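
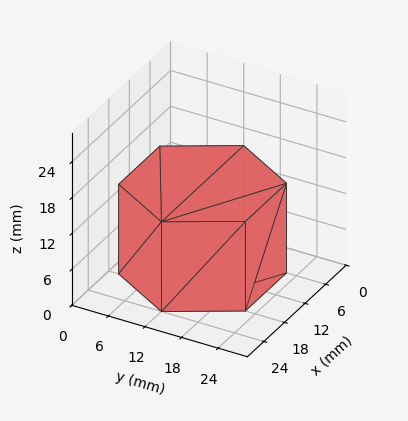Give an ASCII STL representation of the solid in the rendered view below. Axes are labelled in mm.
Reading the render: the shape is a regular 6-sided prism (a cylinder approximated with 6 flat sides), circumscribed radius ≈ 12 mm, height ≈ 15 mm (dimensions read to the nearest mm from the axis ticks). For the STL, each face is triangulated and given an outward normal.

solid part
  facet normal 0.0000 0.0000 -1.0000
    outer loop
      vertex 6.00 22.39 0.00
      vertex 18.00 22.39 0.00
      vertex 24.00 12.00 0.00
    endloop
  endfacet
  facet normal 0.0000 0.0000 -1.0000
    outer loop
      vertex 0.00 12.00 0.00
      vertex 6.00 22.39 0.00
      vertex 24.00 12.00 0.00
    endloop
  endfacet
  facet normal 0.0000 0.0000 -1.0000
    outer loop
      vertex 6.00 1.61 0.00
      vertex 0.00 12.00 0.00
      vertex 24.00 12.00 0.00
    endloop
  endfacet
  facet normal 0.0000 0.0000 -1.0000
    outer loop
      vertex 18.00 1.61 0.00
      vertex 6.00 1.61 0.00
      vertex 24.00 12.00 0.00
    endloop
  endfacet
  facet normal 0.0000 0.0000 1.0000
    outer loop
      vertex 24.00 12.00 15.00
      vertex 18.00 22.39 15.00
      vertex 6.00 22.39 15.00
    endloop
  endfacet
  facet normal 0.0000 0.0000 1.0000
    outer loop
      vertex 24.00 12.00 15.00
      vertex 6.00 22.39 15.00
      vertex 0.00 12.00 15.00
    endloop
  endfacet
  facet normal 0.0000 0.0000 1.0000
    outer loop
      vertex 24.00 12.00 15.00
      vertex 0.00 12.00 15.00
      vertex 6.00 1.61 15.00
    endloop
  endfacet
  facet normal 0.0000 0.0000 1.0000
    outer loop
      vertex 24.00 12.00 15.00
      vertex 6.00 1.61 15.00
      vertex 18.00 1.61 15.00
    endloop
  endfacet
  facet normal 0.8660 0.5001 0.0000
    outer loop
      vertex 24.00 12.00 0.00
      vertex 18.00 22.39 0.00
      vertex 18.00 22.39 15.00
    endloop
  endfacet
  facet normal 0.8660 0.5001 0.0000
    outer loop
      vertex 24.00 12.00 0.00
      vertex 18.00 22.39 15.00
      vertex 24.00 12.00 15.00
    endloop
  endfacet
  facet normal 0.0000 1.0000 0.0000
    outer loop
      vertex 18.00 22.39 0.00
      vertex 6.00 22.39 0.00
      vertex 6.00 22.39 15.00
    endloop
  endfacet
  facet normal 0.0000 1.0000 0.0000
    outer loop
      vertex 18.00 22.39 0.00
      vertex 6.00 22.39 15.00
      vertex 18.00 22.39 15.00
    endloop
  endfacet
  facet normal -0.8660 0.5001 0.0000
    outer loop
      vertex 6.00 22.39 0.00
      vertex 0.00 12.00 0.00
      vertex 0.00 12.00 15.00
    endloop
  endfacet
  facet normal -0.8660 0.5001 0.0000
    outer loop
      vertex 6.00 22.39 0.00
      vertex 0.00 12.00 15.00
      vertex 6.00 22.39 15.00
    endloop
  endfacet
  facet normal -0.8660 -0.5001 0.0000
    outer loop
      vertex 0.00 12.00 0.00
      vertex 6.00 1.61 0.00
      vertex 6.00 1.61 15.00
    endloop
  endfacet
  facet normal -0.8660 -0.5001 0.0000
    outer loop
      vertex 0.00 12.00 0.00
      vertex 6.00 1.61 15.00
      vertex 0.00 12.00 15.00
    endloop
  endfacet
  facet normal 0.0000 -1.0000 0.0000
    outer loop
      vertex 6.00 1.61 0.00
      vertex 18.00 1.61 0.00
      vertex 18.00 1.61 15.00
    endloop
  endfacet
  facet normal 0.0000 -1.0000 0.0000
    outer loop
      vertex 6.00 1.61 0.00
      vertex 18.00 1.61 15.00
      vertex 6.00 1.61 15.00
    endloop
  endfacet
  facet normal 0.8660 -0.5001 0.0000
    outer loop
      vertex 18.00 1.61 0.00
      vertex 24.00 12.00 0.00
      vertex 24.00 12.00 15.00
    endloop
  endfacet
  facet normal 0.8660 -0.5001 0.0000
    outer loop
      vertex 18.00 1.61 0.00
      vertex 24.00 12.00 15.00
      vertex 18.00 1.61 15.00
    endloop
  endfacet
endsolid part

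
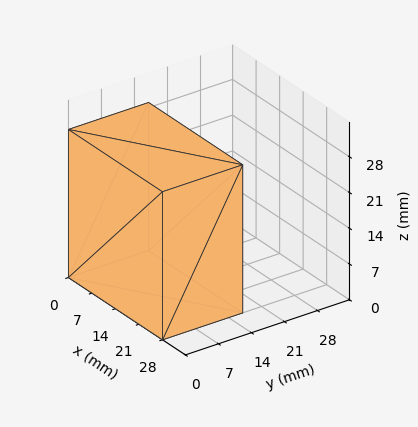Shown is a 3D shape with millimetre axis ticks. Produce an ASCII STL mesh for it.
Reading the render: the shape is a rectangular box, roughly 28 × 17 mm footprint and 29 mm tall (dimensions read to the nearest mm from the axis ticks). For the STL, each face is triangulated and given an outward normal.

solid part
  facet normal 0.0000 0.0000 -1.0000
    outer loop
      vertex 28.00 17.00 0.00
      vertex 28.00 0.00 0.00
      vertex 0.00 0.00 0.00
    endloop
  endfacet
  facet normal 0.0000 0.0000 -1.0000
    outer loop
      vertex 0.00 17.00 0.00
      vertex 28.00 17.00 0.00
      vertex 0.00 0.00 0.00
    endloop
  endfacet
  facet normal 0.0000 0.0000 1.0000
    outer loop
      vertex 0.00 0.00 29.00
      vertex 28.00 0.00 29.00
      vertex 28.00 17.00 29.00
    endloop
  endfacet
  facet normal 0.0000 0.0000 1.0000
    outer loop
      vertex 0.00 0.00 29.00
      vertex 28.00 17.00 29.00
      vertex 0.00 17.00 29.00
    endloop
  endfacet
  facet normal 0.0000 -1.0000 0.0000
    outer loop
      vertex 0.00 0.00 0.00
      vertex 28.00 0.00 0.00
      vertex 28.00 0.00 29.00
    endloop
  endfacet
  facet normal 0.0000 -1.0000 0.0000
    outer loop
      vertex 0.00 0.00 0.00
      vertex 28.00 0.00 29.00
      vertex 0.00 0.00 29.00
    endloop
  endfacet
  facet normal 0.0000 1.0000 0.0000
    outer loop
      vertex 28.00 17.00 29.00
      vertex 28.00 17.00 0.00
      vertex 0.00 17.00 0.00
    endloop
  endfacet
  facet normal 0.0000 1.0000 0.0000
    outer loop
      vertex 0.00 17.00 29.00
      vertex 28.00 17.00 29.00
      vertex 0.00 17.00 0.00
    endloop
  endfacet
  facet normal -1.0000 0.0000 0.0000
    outer loop
      vertex 0.00 17.00 29.00
      vertex 0.00 17.00 0.00
      vertex 0.00 0.00 0.00
    endloop
  endfacet
  facet normal -1.0000 0.0000 0.0000
    outer loop
      vertex 0.00 0.00 29.00
      vertex 0.00 17.00 29.00
      vertex 0.00 0.00 0.00
    endloop
  endfacet
  facet normal 1.0000 0.0000 0.0000
    outer loop
      vertex 28.00 0.00 0.00
      vertex 28.00 17.00 0.00
      vertex 28.00 17.00 29.00
    endloop
  endfacet
  facet normal 1.0000 0.0000 0.0000
    outer loop
      vertex 28.00 0.00 0.00
      vertex 28.00 17.00 29.00
      vertex 28.00 0.00 29.00
    endloop
  endfacet
endsolid part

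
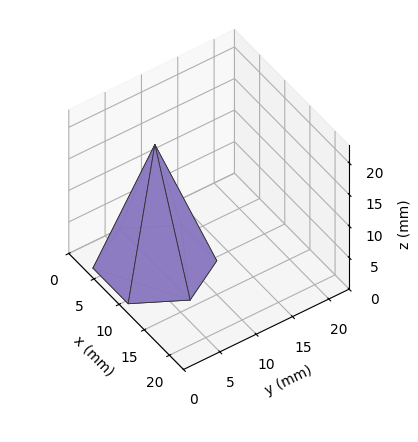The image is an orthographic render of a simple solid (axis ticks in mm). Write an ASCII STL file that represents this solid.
Reading the render: the shape is a regular 6-sided pyramid, base circumscribed radius ≈ 7 mm, apex at z ≈ 19 mm (dimensions read to the nearest mm from the axis ticks). For the STL, each face is triangulated and given an outward normal.

solid part
  facet normal 0.0000 0.0000 -1.0000
    outer loop
      vertex 3.5 13.1 0.0
      vertex 10.5 13.1 0.0
      vertex 14.0 7.0 0.0
    endloop
  endfacet
  facet normal 0.0000 0.0000 -1.0000
    outer loop
      vertex 0.0 7.0 0.0
      vertex 3.5 13.1 0.0
      vertex 14.0 7.0 0.0
    endloop
  endfacet
  facet normal 0.0000 0.0000 -1.0000
    outer loop
      vertex 3.5 0.9 0.0
      vertex 0.0 7.0 0.0
      vertex 14.0 7.0 0.0
    endloop
  endfacet
  facet normal 0.0000 0.0000 -1.0000
    outer loop
      vertex 10.5 0.9 0.0
      vertex 3.5 0.9 0.0
      vertex 14.0 7.0 0.0
    endloop
  endfacet
  facet normal 0.8262 0.4741 0.3044
    outer loop
      vertex 14.0 7.0 0.0
      vertex 10.5 13.1 0.0
      vertex 7.0 7.0 19.0
    endloop
  endfacet
  facet normal 0.0000 0.9521 0.3057
    outer loop
      vertex 10.5 13.1 0.0
      vertex 3.5 13.1 0.0
      vertex 7.0 7.0 19.0
    endloop
  endfacet
  facet normal -0.8262 0.4741 0.3044
    outer loop
      vertex 3.5 13.1 0.0
      vertex 0.0 7.0 0.0
      vertex 7.0 7.0 19.0
    endloop
  endfacet
  facet normal -0.8262 -0.4741 0.3044
    outer loop
      vertex 0.0 7.0 0.0
      vertex 3.5 0.9 0.0
      vertex 7.0 7.0 19.0
    endloop
  endfacet
  facet normal 0.0000 -0.9521 0.3057
    outer loop
      vertex 3.5 0.9 0.0
      vertex 10.5 0.9 0.0
      vertex 7.0 7.0 19.0
    endloop
  endfacet
  facet normal 0.8262 -0.4741 0.3044
    outer loop
      vertex 10.5 0.9 0.0
      vertex 14.0 7.0 0.0
      vertex 7.0 7.0 19.0
    endloop
  endfacet
endsolid part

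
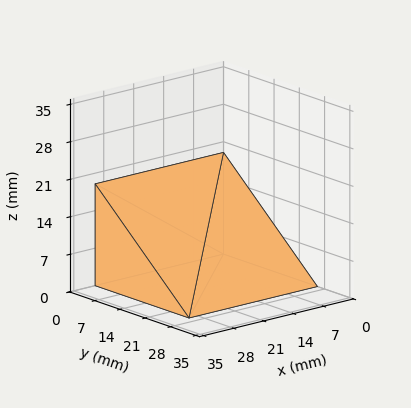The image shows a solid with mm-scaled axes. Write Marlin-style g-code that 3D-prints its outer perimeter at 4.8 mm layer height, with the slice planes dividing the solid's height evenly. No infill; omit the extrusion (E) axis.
Reading the render: the shape is a wedge (ramp): 30 × 26 mm base, rising to 19 mm along the y=0 edge and sloping linearly to z=0 at y=26 (dimensions read to the nearest mm from the axis ticks). For the g-code, the solid's height is divided into equal slices at the stated Δz and each level perimeter traced with G1 moves after a G0 lift.

; perimeter-only toolpath
G21 ; units = mm
G90 ; absolute positioning
G28 ; home
; layer 1
G0 Z4.8
G0 X0.0 Y0.0
G1 X30.0 Y0.0
G1 X30.0 Y19.5
G1 X0.0 Y19.5
G1 X0.0 Y0.0
; layer 2
G0 Z9.5
G0 X0.0 Y0.0
G1 X30.0 Y0.0
G1 X30.0 Y13.0
G1 X0.0 Y13.0
G1 X0.0 Y0.0
; layer 3
G0 Z14.2
G0 X0.0 Y0.0
G1 X30.0 Y0.0
G1 X30.0 Y6.5
G1 X0.0 Y6.5
G1 X0.0 Y0.0
M2 ; end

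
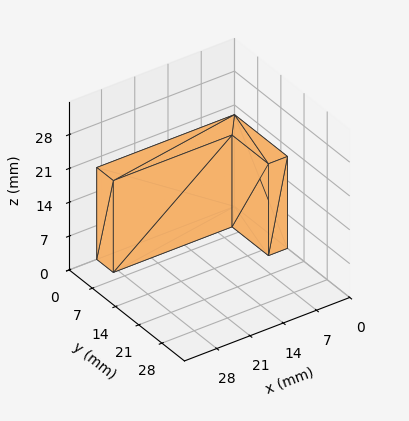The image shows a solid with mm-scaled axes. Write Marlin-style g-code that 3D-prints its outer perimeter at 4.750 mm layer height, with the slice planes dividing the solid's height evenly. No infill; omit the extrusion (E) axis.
Reading the render: the shape is an L-shaped prism: outer 29 × 16 mm, arm thicknesses ≈ 5 mm (horizontal) and 4 mm (vertical), extruded 19 mm in z (dimensions read to the nearest mm from the axis ticks). For the g-code, the solid's height is divided into equal slices at the stated Δz and each level perimeter traced with G1 moves after a G0 lift.

; perimeter-only toolpath
G21 ; units = mm
G90 ; absolute positioning
G28 ; home
; layer 1
G0 Z4.750
G0 X0.000 Y0.000
G1 X29.000 Y0.000
G1 X29.000 Y5.000
G1 X4.000 Y5.000
G1 X4.000 Y16.000
G1 X0.000 Y16.000
G1 X0.000 Y0.000
; layer 2
G0 Z9.500
G0 X0.000 Y0.000
G1 X29.000 Y0.000
G1 X29.000 Y5.000
G1 X4.000 Y5.000
G1 X4.000 Y16.000
G1 X0.000 Y16.000
G1 X0.000 Y0.000
; layer 3
G0 Z14.250
G0 X0.000 Y0.000
G1 X29.000 Y0.000
G1 X29.000 Y5.000
G1 X4.000 Y5.000
G1 X4.000 Y16.000
G1 X0.000 Y16.000
G1 X0.000 Y0.000
; layer 4
G0 Z19.000
G0 X0.000 Y0.000
G1 X29.000 Y0.000
G1 X29.000 Y5.000
G1 X4.000 Y5.000
G1 X4.000 Y16.000
G1 X0.000 Y16.000
G1 X0.000 Y0.000
M2 ; end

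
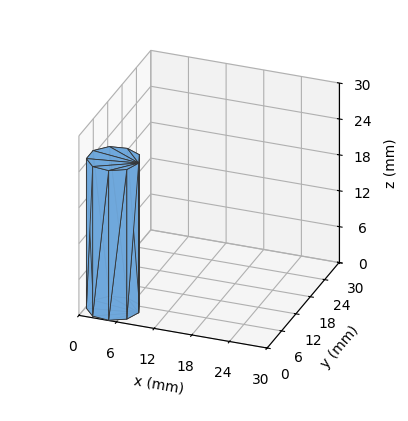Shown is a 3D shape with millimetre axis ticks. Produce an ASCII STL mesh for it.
Reading the render: the shape is a regular 9-sided prism (a cylinder approximated with 9 flat sides), circumscribed radius ≈ 4 mm, height ≈ 25 mm (dimensions read to the nearest mm from the axis ticks). For the STL, each face is triangulated and given an outward normal.

solid part
  facet normal 0.0000 0.0000 -1.0000
    outer loop
      vertex 4.7 7.9 0.0
      vertex 7.1 6.6 0.0
      vertex 8.0 4.0 0.0
    endloop
  endfacet
  facet normal 0.0000 0.0000 -1.0000
    outer loop
      vertex 2.0 7.5 0.0
      vertex 4.7 7.9 0.0
      vertex 8.0 4.0 0.0
    endloop
  endfacet
  facet normal 0.0000 0.0000 -1.0000
    outer loop
      vertex 0.2 5.4 0.0
      vertex 2.0 7.5 0.0
      vertex 8.0 4.0 0.0
    endloop
  endfacet
  facet normal 0.0000 0.0000 -1.0000
    outer loop
      vertex 0.2 2.6 0.0
      vertex 0.2 5.4 0.0
      vertex 8.0 4.0 0.0
    endloop
  endfacet
  facet normal 0.0000 0.0000 -1.0000
    outer loop
      vertex 2.0 0.5 0.0
      vertex 0.2 2.6 0.0
      vertex 8.0 4.0 0.0
    endloop
  endfacet
  facet normal 0.0000 0.0000 -1.0000
    outer loop
      vertex 4.7 0.1 0.0
      vertex 2.0 0.5 0.0
      vertex 8.0 4.0 0.0
    endloop
  endfacet
  facet normal 0.0000 0.0000 -1.0000
    outer loop
      vertex 7.1 1.4 0.0
      vertex 4.7 0.1 0.0
      vertex 8.0 4.0 0.0
    endloop
  endfacet
  facet normal 0.0000 0.0000 1.0000
    outer loop
      vertex 8.0 4.0 25.0
      vertex 7.1 6.6 25.0
      vertex 4.7 7.9 25.0
    endloop
  endfacet
  facet normal 0.0000 0.0000 1.0000
    outer loop
      vertex 8.0 4.0 25.0
      vertex 4.7 7.9 25.0
      vertex 2.0 7.5 25.0
    endloop
  endfacet
  facet normal 0.0000 0.0000 1.0000
    outer loop
      vertex 8.0 4.0 25.0
      vertex 2.0 7.5 25.0
      vertex 0.2 5.4 25.0
    endloop
  endfacet
  facet normal 0.0000 0.0000 1.0000
    outer loop
      vertex 8.0 4.0 25.0
      vertex 0.2 5.4 25.0
      vertex 0.2 2.6 25.0
    endloop
  endfacet
  facet normal 0.0000 0.0000 1.0000
    outer loop
      vertex 8.0 4.0 25.0
      vertex 0.2 2.6 25.0
      vertex 2.0 0.5 25.0
    endloop
  endfacet
  facet normal 0.0000 0.0000 1.0000
    outer loop
      vertex 8.0 4.0 25.0
      vertex 2.0 0.5 25.0
      vertex 4.7 0.1 25.0
    endloop
  endfacet
  facet normal 0.0000 0.0000 1.0000
    outer loop
      vertex 8.0 4.0 25.0
      vertex 4.7 0.1 25.0
      vertex 7.1 1.4 25.0
    endloop
  endfacet
  facet normal 0.9450 0.3271 0.0000
    outer loop
      vertex 8.0 4.0 0.0
      vertex 7.1 6.6 0.0
      vertex 7.1 6.6 25.0
    endloop
  endfacet
  facet normal 0.9450 0.3271 0.0000
    outer loop
      vertex 8.0 4.0 0.0
      vertex 7.1 6.6 25.0
      vertex 8.0 4.0 25.0
    endloop
  endfacet
  facet normal 0.4763 0.8793 0.0000
    outer loop
      vertex 7.1 6.6 0.0
      vertex 4.7 7.9 0.0
      vertex 4.7 7.9 25.0
    endloop
  endfacet
  facet normal 0.4763 0.8793 0.0000
    outer loop
      vertex 7.1 6.6 0.0
      vertex 4.7 7.9 25.0
      vertex 7.1 6.6 25.0
    endloop
  endfacet
  facet normal -0.1465 0.9892 0.0000
    outer loop
      vertex 4.7 7.9 0.0
      vertex 2.0 7.5 0.0
      vertex 2.0 7.5 25.0
    endloop
  endfacet
  facet normal -0.1465 0.9892 0.0000
    outer loop
      vertex 4.7 7.9 0.0
      vertex 2.0 7.5 25.0
      vertex 4.7 7.9 25.0
    endloop
  endfacet
  facet normal -0.7593 0.6508 0.0000
    outer loop
      vertex 2.0 7.5 0.0
      vertex 0.2 5.4 0.0
      vertex 0.2 5.4 25.0
    endloop
  endfacet
  facet normal -0.7593 0.6508 0.0000
    outer loop
      vertex 2.0 7.5 0.0
      vertex 0.2 5.4 25.0
      vertex 2.0 7.5 25.0
    endloop
  endfacet
  facet normal -1.0000 0.0000 0.0000
    outer loop
      vertex 0.2 5.4 0.0
      vertex 0.2 2.6 0.0
      vertex 0.2 2.6 25.0
    endloop
  endfacet
  facet normal -1.0000 0.0000 0.0000
    outer loop
      vertex 0.2 5.4 0.0
      vertex 0.2 2.6 25.0
      vertex 0.2 5.4 25.0
    endloop
  endfacet
  facet normal -0.7593 -0.6508 0.0000
    outer loop
      vertex 0.2 2.6 0.0
      vertex 2.0 0.5 0.0
      vertex 2.0 0.5 25.0
    endloop
  endfacet
  facet normal -0.7593 -0.6508 0.0000
    outer loop
      vertex 0.2 2.6 0.0
      vertex 2.0 0.5 25.0
      vertex 0.2 2.6 25.0
    endloop
  endfacet
  facet normal -0.1465 -0.9892 0.0000
    outer loop
      vertex 2.0 0.5 0.0
      vertex 4.7 0.1 0.0
      vertex 4.7 0.1 25.0
    endloop
  endfacet
  facet normal -0.1465 -0.9892 0.0000
    outer loop
      vertex 2.0 0.5 0.0
      vertex 4.7 0.1 25.0
      vertex 2.0 0.5 25.0
    endloop
  endfacet
  facet normal 0.4763 -0.8793 0.0000
    outer loop
      vertex 4.7 0.1 0.0
      vertex 7.1 1.4 0.0
      vertex 7.1 1.4 25.0
    endloop
  endfacet
  facet normal 0.4763 -0.8793 0.0000
    outer loop
      vertex 4.7 0.1 0.0
      vertex 7.1 1.4 25.0
      vertex 4.7 0.1 25.0
    endloop
  endfacet
  facet normal 0.9450 -0.3271 0.0000
    outer loop
      vertex 7.1 1.4 0.0
      vertex 8.0 4.0 0.0
      vertex 8.0 4.0 25.0
    endloop
  endfacet
  facet normal 0.9450 -0.3271 0.0000
    outer loop
      vertex 7.1 1.4 0.0
      vertex 8.0 4.0 25.0
      vertex 7.1 1.4 25.0
    endloop
  endfacet
endsolid part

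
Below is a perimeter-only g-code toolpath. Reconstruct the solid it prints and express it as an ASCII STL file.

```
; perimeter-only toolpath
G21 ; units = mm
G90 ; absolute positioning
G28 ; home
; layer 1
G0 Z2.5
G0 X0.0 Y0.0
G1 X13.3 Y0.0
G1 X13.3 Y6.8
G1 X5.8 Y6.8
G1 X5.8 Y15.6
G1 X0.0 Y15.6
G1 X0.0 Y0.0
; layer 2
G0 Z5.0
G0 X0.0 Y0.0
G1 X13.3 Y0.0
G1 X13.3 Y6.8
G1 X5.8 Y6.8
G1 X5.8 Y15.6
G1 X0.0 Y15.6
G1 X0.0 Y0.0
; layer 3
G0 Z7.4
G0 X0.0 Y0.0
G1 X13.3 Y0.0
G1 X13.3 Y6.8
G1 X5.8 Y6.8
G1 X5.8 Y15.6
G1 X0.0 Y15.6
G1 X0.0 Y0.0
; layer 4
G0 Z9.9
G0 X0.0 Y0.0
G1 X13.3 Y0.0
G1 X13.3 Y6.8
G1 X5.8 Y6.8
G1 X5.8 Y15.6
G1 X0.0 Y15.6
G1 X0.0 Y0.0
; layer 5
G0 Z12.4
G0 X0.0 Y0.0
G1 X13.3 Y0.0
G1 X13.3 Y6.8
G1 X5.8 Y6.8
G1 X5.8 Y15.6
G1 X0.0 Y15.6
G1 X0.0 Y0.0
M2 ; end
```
solid part
  facet normal 0.0000 0.0000 -1.0000
    outer loop
      vertex 13.3 6.8 0.0
      vertex 13.3 0.0 0.0
      vertex 0.0 0.0 0.0
    endloop
  endfacet
  facet normal 0.0000 0.0000 -1.0000
    outer loop
      vertex 5.8 6.8 0.0
      vertex 13.3 6.8 0.0
      vertex 0.0 0.0 0.0
    endloop
  endfacet
  facet normal 0.0000 0.0000 -1.0000
    outer loop
      vertex 5.8 15.6 0.0
      vertex 5.8 6.8 0.0
      vertex 0.0 0.0 0.0
    endloop
  endfacet
  facet normal 0.0000 0.0000 -1.0000
    outer loop
      vertex 0.0 15.6 0.0
      vertex 5.8 15.6 0.0
      vertex 0.0 0.0 0.0
    endloop
  endfacet
  facet normal 0.0000 0.0000 1.0000
    outer loop
      vertex 0.0 0.0 12.4
      vertex 13.3 0.0 12.4
      vertex 13.3 6.8 12.4
    endloop
  endfacet
  facet normal 0.0000 0.0000 1.0000
    outer loop
      vertex 0.0 0.0 12.4
      vertex 13.3 6.8 12.4
      vertex 5.8 6.8 12.4
    endloop
  endfacet
  facet normal 0.0000 0.0000 1.0000
    outer loop
      vertex 0.0 0.0 12.4
      vertex 5.8 6.8 12.4
      vertex 5.8 15.6 12.4
    endloop
  endfacet
  facet normal 0.0000 0.0000 1.0000
    outer loop
      vertex 0.0 0.0 12.4
      vertex 5.8 15.6 12.4
      vertex 0.0 15.6 12.4
    endloop
  endfacet
  facet normal 0.0000 -1.0000 0.0000
    outer loop
      vertex 0.0 0.0 0.0
      vertex 13.3 0.0 0.0
      vertex 13.3 0.0 12.4
    endloop
  endfacet
  facet normal 0.0000 -1.0000 0.0000
    outer loop
      vertex 0.0 0.0 0.0
      vertex 13.3 0.0 12.4
      vertex 0.0 0.0 12.4
    endloop
  endfacet
  facet normal 1.0000 0.0000 0.0000
    outer loop
      vertex 13.3 0.0 0.0
      vertex 13.3 6.8 0.0
      vertex 13.3 6.8 12.4
    endloop
  endfacet
  facet normal 1.0000 0.0000 0.0000
    outer loop
      vertex 13.3 0.0 0.0
      vertex 13.3 6.8 12.4
      vertex 13.3 0.0 12.4
    endloop
  endfacet
  facet normal 0.0000 1.0000 0.0000
    outer loop
      vertex 13.3 6.8 0.0
      vertex 5.8 6.8 0.0
      vertex 5.8 6.8 12.4
    endloop
  endfacet
  facet normal 0.0000 1.0000 0.0000
    outer loop
      vertex 13.3 6.8 0.0
      vertex 5.8 6.8 12.4
      vertex 13.3 6.8 12.4
    endloop
  endfacet
  facet normal 1.0000 0.0000 0.0000
    outer loop
      vertex 5.8 6.8 0.0
      vertex 5.8 15.6 0.0
      vertex 5.8 15.6 12.4
    endloop
  endfacet
  facet normal 1.0000 0.0000 0.0000
    outer loop
      vertex 5.8 6.8 0.0
      vertex 5.8 15.6 12.4
      vertex 5.8 6.8 12.4
    endloop
  endfacet
  facet normal 0.0000 1.0000 0.0000
    outer loop
      vertex 5.8 15.6 0.0
      vertex 0.0 15.6 0.0
      vertex 0.0 15.6 12.4
    endloop
  endfacet
  facet normal 0.0000 1.0000 0.0000
    outer loop
      vertex 5.8 15.6 0.0
      vertex 0.0 15.6 12.4
      vertex 5.8 15.6 12.4
    endloop
  endfacet
  facet normal -1.0000 0.0000 0.0000
    outer loop
      vertex 0.0 15.6 0.0
      vertex 0.0 0.0 0.0
      vertex 0.0 0.0 12.4
    endloop
  endfacet
  facet normal -1.0000 0.0000 0.0000
    outer loop
      vertex 0.0 15.6 0.0
      vertex 0.0 0.0 12.4
      vertex 0.0 15.6 12.4
    endloop
  endfacet
endsolid part

The G0 Z moves step by Δz≈2.5 mm. Every layer's G1 loop is the same polygon, so the solid is a straight extrusion of it from z=0 to z≈12.4. Closing with flat bottom and top caps and triangulating gives 20 facets — an L-shaped prism: outer 13.3 × 15.6 mm, arm thicknesses ≈ 6.8 mm (horizontal) and 5.8 mm (vertical), extruded 12.4 mm in z.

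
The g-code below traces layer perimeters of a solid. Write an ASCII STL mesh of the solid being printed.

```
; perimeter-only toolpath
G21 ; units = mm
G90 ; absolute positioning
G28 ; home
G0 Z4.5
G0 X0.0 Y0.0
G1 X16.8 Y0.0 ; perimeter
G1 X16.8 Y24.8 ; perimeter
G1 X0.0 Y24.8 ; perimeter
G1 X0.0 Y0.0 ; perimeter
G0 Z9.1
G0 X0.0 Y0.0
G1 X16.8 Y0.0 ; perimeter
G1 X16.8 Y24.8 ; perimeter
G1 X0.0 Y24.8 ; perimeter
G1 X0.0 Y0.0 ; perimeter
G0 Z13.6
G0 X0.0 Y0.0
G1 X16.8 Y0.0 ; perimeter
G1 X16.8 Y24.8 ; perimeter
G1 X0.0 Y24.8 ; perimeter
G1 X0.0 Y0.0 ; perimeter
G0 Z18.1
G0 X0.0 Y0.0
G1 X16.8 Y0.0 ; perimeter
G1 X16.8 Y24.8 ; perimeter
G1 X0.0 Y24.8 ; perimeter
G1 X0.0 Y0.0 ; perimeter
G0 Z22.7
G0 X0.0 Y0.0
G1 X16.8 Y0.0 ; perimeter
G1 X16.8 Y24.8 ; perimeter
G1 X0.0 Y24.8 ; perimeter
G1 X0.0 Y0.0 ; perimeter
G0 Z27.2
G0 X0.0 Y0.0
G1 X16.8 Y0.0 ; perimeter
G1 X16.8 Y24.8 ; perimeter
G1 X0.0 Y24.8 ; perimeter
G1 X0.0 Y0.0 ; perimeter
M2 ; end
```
solid part
  facet normal 0.0000 0.0000 -1.0000
    outer loop
      vertex 16.8 24.8 0.0
      vertex 16.8 0.0 0.0
      vertex 0.0 0.0 0.0
    endloop
  endfacet
  facet normal 0.0000 0.0000 -1.0000
    outer loop
      vertex 0.0 24.8 0.0
      vertex 16.8 24.8 0.0
      vertex 0.0 0.0 0.0
    endloop
  endfacet
  facet normal 0.0000 0.0000 1.0000
    outer loop
      vertex 0.0 0.0 27.2
      vertex 16.8 0.0 27.2
      vertex 16.8 24.8 27.2
    endloop
  endfacet
  facet normal 0.0000 0.0000 1.0000
    outer loop
      vertex 0.0 0.0 27.2
      vertex 16.8 24.8 27.2
      vertex 0.0 24.8 27.2
    endloop
  endfacet
  facet normal 0.0000 -1.0000 0.0000
    outer loop
      vertex 0.0 0.0 0.0
      vertex 16.8 0.0 0.0
      vertex 16.8 0.0 27.2
    endloop
  endfacet
  facet normal 0.0000 -1.0000 0.0000
    outer loop
      vertex 0.0 0.0 0.0
      vertex 16.8 0.0 27.2
      vertex 0.0 0.0 27.2
    endloop
  endfacet
  facet normal 0.0000 1.0000 0.0000
    outer loop
      vertex 16.8 24.8 27.2
      vertex 16.8 24.8 0.0
      vertex 0.0 24.8 0.0
    endloop
  endfacet
  facet normal 0.0000 1.0000 0.0000
    outer loop
      vertex 0.0 24.8 27.2
      vertex 16.8 24.8 27.2
      vertex 0.0 24.8 0.0
    endloop
  endfacet
  facet normal -1.0000 0.0000 0.0000
    outer loop
      vertex 0.0 24.8 27.2
      vertex 0.0 24.8 0.0
      vertex 0.0 0.0 0.0
    endloop
  endfacet
  facet normal -1.0000 0.0000 0.0000
    outer loop
      vertex 0.0 0.0 27.2
      vertex 0.0 24.8 27.2
      vertex 0.0 0.0 0.0
    endloop
  endfacet
  facet normal 1.0000 0.0000 0.0000
    outer loop
      vertex 16.8 0.0 0.0
      vertex 16.8 24.8 0.0
      vertex 16.8 24.8 27.2
    endloop
  endfacet
  facet normal 1.0000 0.0000 0.0000
    outer loop
      vertex 16.8 0.0 0.0
      vertex 16.8 24.8 27.2
      vertex 16.8 0.0 27.2
    endloop
  endfacet
endsolid part

The G0 Z moves step by Δz≈4.5 mm. Every layer's G1 loop is the same polygon, so the solid is a straight extrusion of it from z=0 to z≈27.2. Closing with flat bottom and top caps and triangulating gives 12 facets — a rectangular box, roughly 16.8 × 24.8 mm footprint and 27.2 mm tall.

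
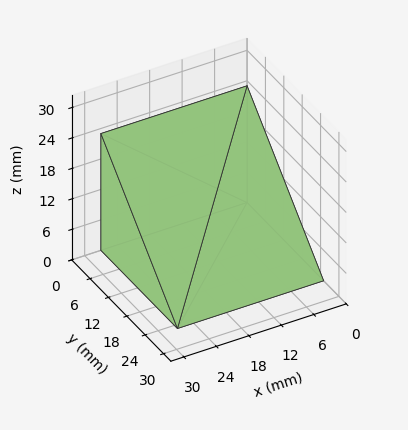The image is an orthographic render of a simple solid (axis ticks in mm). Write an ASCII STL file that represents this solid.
Reading the render: the shape is a wedge (ramp): 27 × 25 mm base, rising to 23 mm along the y=0 edge and sloping linearly to z=0 at y=25 (dimensions read to the nearest mm from the axis ticks). For the STL, each face is triangulated and given an outward normal.

solid part
  facet normal 0.0000 0.0000 -1.0000
    outer loop
      vertex 27.00 25.00 0.00
      vertex 27.00 0.00 0.00
      vertex 0.00 0.00 0.00
    endloop
  endfacet
  facet normal 0.0000 0.0000 -1.0000
    outer loop
      vertex 0.00 25.00 0.00
      vertex 27.00 25.00 0.00
      vertex 0.00 0.00 0.00
    endloop
  endfacet
  facet normal 0.0000 -1.0000 0.0000
    outer loop
      vertex 0.00 0.00 0.00
      vertex 27.00 0.00 0.00
      vertex 27.00 0.00 23.00
    endloop
  endfacet
  facet normal 0.0000 -1.0000 0.0000
    outer loop
      vertex 0.00 0.00 0.00
      vertex 27.00 0.00 23.00
      vertex 0.00 0.00 23.00
    endloop
  endfacet
  facet normal 0.0000 0.6771 0.7359
    outer loop
      vertex 0.00 0.00 23.00
      vertex 27.00 0.00 23.00
      vertex 27.00 25.00 0.00
    endloop
  endfacet
  facet normal 0.0000 0.6771 0.7359
    outer loop
      vertex 0.00 0.00 23.00
      vertex 27.00 25.00 0.00
      vertex 0.00 25.00 0.00
    endloop
  endfacet
  facet normal -1.0000 0.0000 0.0000
    outer loop
      vertex 0.00 0.00 23.00
      vertex 0.00 25.00 0.00
      vertex 0.00 0.00 0.00
    endloop
  endfacet
  facet normal 1.0000 0.0000 0.0000
    outer loop
      vertex 27.00 0.00 0.00
      vertex 27.00 25.00 0.00
      vertex 27.00 0.00 23.00
    endloop
  endfacet
endsolid part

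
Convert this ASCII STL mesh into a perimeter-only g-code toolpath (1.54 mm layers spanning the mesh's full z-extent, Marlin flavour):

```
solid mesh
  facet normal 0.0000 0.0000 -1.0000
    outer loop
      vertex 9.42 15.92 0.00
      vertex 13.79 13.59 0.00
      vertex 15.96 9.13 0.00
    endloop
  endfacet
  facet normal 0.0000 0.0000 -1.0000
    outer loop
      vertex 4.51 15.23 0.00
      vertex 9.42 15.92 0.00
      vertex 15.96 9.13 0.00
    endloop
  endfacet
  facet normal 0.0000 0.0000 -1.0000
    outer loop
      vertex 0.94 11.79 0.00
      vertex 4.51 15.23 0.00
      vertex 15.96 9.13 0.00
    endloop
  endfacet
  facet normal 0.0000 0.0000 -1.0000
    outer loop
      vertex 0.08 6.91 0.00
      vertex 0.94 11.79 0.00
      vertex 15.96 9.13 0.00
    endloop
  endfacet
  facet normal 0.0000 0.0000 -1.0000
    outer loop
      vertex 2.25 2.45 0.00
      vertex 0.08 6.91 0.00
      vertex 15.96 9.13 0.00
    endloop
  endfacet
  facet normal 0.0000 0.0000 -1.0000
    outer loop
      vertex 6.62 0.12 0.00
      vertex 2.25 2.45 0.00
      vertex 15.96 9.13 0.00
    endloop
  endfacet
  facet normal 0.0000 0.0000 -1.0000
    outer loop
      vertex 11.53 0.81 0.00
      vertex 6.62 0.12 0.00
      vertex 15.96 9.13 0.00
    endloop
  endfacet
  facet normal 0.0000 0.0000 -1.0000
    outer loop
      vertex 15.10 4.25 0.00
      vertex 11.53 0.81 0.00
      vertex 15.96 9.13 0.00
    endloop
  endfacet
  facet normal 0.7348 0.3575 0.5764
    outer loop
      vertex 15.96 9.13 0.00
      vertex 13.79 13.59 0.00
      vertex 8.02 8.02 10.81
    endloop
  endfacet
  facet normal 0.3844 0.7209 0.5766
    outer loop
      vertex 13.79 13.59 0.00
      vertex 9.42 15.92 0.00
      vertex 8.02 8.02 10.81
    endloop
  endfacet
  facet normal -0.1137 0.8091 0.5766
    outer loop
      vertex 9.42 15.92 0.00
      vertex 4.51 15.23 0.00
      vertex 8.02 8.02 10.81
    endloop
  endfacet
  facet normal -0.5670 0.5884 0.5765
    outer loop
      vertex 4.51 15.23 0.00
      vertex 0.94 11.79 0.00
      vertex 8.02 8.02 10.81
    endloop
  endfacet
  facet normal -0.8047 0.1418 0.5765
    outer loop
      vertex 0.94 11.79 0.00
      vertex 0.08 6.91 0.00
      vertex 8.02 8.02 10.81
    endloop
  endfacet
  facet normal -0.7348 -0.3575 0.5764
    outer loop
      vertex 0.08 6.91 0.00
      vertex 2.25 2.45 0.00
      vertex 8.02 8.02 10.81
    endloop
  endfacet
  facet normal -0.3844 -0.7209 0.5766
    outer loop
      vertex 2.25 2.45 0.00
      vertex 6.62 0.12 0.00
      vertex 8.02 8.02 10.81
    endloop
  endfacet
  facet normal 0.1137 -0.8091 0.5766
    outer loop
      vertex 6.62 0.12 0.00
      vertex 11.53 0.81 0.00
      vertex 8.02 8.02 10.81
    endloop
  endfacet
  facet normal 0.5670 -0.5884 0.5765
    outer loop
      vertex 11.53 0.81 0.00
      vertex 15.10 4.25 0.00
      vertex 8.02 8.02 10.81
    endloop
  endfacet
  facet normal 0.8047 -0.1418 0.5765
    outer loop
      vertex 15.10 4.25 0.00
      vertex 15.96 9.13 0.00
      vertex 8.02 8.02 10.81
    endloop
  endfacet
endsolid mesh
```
; perimeter-only toolpath
G21 ; units = mm
G90 ; absolute positioning
G28 ; home
; layer 1
G0 Z1.54
G0 X14.83 Y8.97
G1 X12.97 Y12.79
G1 X9.22 Y14.79
G1 X5.01 Y14.20
G1 X1.95 Y11.25
G1 X1.21 Y7.07
G1 X3.07 Y3.25
G1 X6.82 Y1.25
G1 X11.03 Y1.84
G1 X14.09 Y4.79
G1 X14.83 Y8.97
; layer 2
G0 Z3.09
G0 X13.69 Y8.81
G1 X12.14 Y12.00
G1 X9.02 Y13.66
G1 X5.51 Y13.17
G1 X2.96 Y10.71
G1 X2.35 Y7.23
G1 X3.90 Y4.04
G1 X7.02 Y2.38
G1 X10.53 Y2.87
G1 X13.08 Y5.33
G1 X13.69 Y8.81
; layer 3
G0 Z4.63
G0 X12.56 Y8.65
G1 X11.32 Y11.20
G1 X8.82 Y12.53
G1 X6.01 Y12.14
G1 X3.97 Y10.17
G1 X3.48 Y7.39
G1 X4.72 Y4.84
G1 X7.22 Y3.51
G1 X10.03 Y3.90
G1 X12.07 Y5.87
G1 X12.56 Y8.65
; layer 4
G0 Z6.18
G0 X11.42 Y8.50
G1 X10.49 Y10.41
G1 X8.62 Y11.41
G1 X6.52 Y11.11
G1 X4.99 Y9.64
G1 X4.62 Y7.54
G1 X5.55 Y5.63
G1 X7.42 Y4.63
G1 X9.52 Y4.93
G1 X11.05 Y6.40
G1 X11.42 Y8.50
; layer 5
G0 Z7.72
G0 X10.29 Y8.34
G1 X9.67 Y9.61
G1 X8.42 Y10.28
G1 X7.02 Y10.08
G1 X6.00 Y9.10
G1 X5.75 Y7.70
G1 X6.37 Y6.43
G1 X7.62 Y5.76
G1 X9.02 Y5.96
G1 X10.04 Y6.94
G1 X10.29 Y8.34
; layer 6
G0 Z9.27
G0 X9.15 Y8.18
G1 X8.84 Y8.82
G1 X8.22 Y9.15
G1 X7.52 Y9.05
G1 X7.01 Y8.56
G1 X6.89 Y7.86
G1 X7.20 Y7.22
G1 X7.82 Y6.89
G1 X8.52 Y6.99
G1 X9.03 Y7.48
G1 X9.15 Y8.18
M2 ; end

The solid is a regular 10-sided pyramid, base circumscribed radius ≈ 8.02 mm, apex at z ≈ 10.8 mm. Slicing at Δz = 1.54 mm — 7 equal slices spanning the solid's height, so layer i sits at z = i·h/7 — gives 6 non-empty perimeters. Each is a 10-segment closed polygon; G0 lifts to the layer z and rapids to the start vertex, then G1 traces the edges. The cross-section shrinks linearly with z (the slice at the apex is degenerate and omitted).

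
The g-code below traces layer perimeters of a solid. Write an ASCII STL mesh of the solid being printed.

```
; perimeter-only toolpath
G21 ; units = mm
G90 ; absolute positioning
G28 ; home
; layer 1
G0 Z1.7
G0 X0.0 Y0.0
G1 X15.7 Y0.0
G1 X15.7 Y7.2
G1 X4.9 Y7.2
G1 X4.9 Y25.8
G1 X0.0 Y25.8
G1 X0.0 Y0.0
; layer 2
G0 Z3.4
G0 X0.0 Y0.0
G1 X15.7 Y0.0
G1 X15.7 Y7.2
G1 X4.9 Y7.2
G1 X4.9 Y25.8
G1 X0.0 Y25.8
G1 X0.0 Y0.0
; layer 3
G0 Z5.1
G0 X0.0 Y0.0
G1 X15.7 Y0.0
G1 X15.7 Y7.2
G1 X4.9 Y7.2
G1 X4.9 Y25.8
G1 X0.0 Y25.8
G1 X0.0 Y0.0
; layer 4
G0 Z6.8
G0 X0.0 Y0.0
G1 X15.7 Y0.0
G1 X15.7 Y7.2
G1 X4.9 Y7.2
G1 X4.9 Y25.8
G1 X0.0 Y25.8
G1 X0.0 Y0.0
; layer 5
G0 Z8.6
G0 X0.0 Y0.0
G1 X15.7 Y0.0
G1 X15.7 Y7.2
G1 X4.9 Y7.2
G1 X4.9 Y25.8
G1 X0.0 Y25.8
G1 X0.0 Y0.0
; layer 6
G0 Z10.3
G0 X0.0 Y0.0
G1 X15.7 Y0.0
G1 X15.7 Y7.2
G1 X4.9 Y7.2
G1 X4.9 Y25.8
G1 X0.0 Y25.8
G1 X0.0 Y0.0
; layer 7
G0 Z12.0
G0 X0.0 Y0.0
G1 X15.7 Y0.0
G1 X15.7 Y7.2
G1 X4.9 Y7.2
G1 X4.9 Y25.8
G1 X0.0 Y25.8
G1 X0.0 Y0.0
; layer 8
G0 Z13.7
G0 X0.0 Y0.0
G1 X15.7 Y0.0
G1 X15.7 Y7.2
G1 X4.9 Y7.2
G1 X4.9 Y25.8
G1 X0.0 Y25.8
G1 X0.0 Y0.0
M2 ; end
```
solid part
  facet normal 0.0000 0.0000 -1.0000
    outer loop
      vertex 15.7 7.2 0.0
      vertex 15.7 0.0 0.0
      vertex 0.0 0.0 0.0
    endloop
  endfacet
  facet normal 0.0000 0.0000 -1.0000
    outer loop
      vertex 4.9 7.2 0.0
      vertex 15.7 7.2 0.0
      vertex 0.0 0.0 0.0
    endloop
  endfacet
  facet normal 0.0000 0.0000 -1.0000
    outer loop
      vertex 4.9 25.8 0.0
      vertex 4.9 7.2 0.0
      vertex 0.0 0.0 0.0
    endloop
  endfacet
  facet normal 0.0000 0.0000 -1.0000
    outer loop
      vertex 0.0 25.8 0.0
      vertex 4.9 25.8 0.0
      vertex 0.0 0.0 0.0
    endloop
  endfacet
  facet normal 0.0000 0.0000 1.0000
    outer loop
      vertex 0.0 0.0 13.7
      vertex 15.7 0.0 13.7
      vertex 15.7 7.2 13.7
    endloop
  endfacet
  facet normal 0.0000 0.0000 1.0000
    outer loop
      vertex 0.0 0.0 13.7
      vertex 15.7 7.2 13.7
      vertex 4.9 7.2 13.7
    endloop
  endfacet
  facet normal 0.0000 0.0000 1.0000
    outer loop
      vertex 0.0 0.0 13.7
      vertex 4.9 7.2 13.7
      vertex 4.9 25.8 13.7
    endloop
  endfacet
  facet normal 0.0000 0.0000 1.0000
    outer loop
      vertex 0.0 0.0 13.7
      vertex 4.9 25.8 13.7
      vertex 0.0 25.8 13.7
    endloop
  endfacet
  facet normal 0.0000 -1.0000 0.0000
    outer loop
      vertex 0.0 0.0 0.0
      vertex 15.7 0.0 0.0
      vertex 15.7 0.0 13.7
    endloop
  endfacet
  facet normal 0.0000 -1.0000 0.0000
    outer loop
      vertex 0.0 0.0 0.0
      vertex 15.7 0.0 13.7
      vertex 0.0 0.0 13.7
    endloop
  endfacet
  facet normal 1.0000 0.0000 0.0000
    outer loop
      vertex 15.7 0.0 0.0
      vertex 15.7 7.2 0.0
      vertex 15.7 7.2 13.7
    endloop
  endfacet
  facet normal 1.0000 0.0000 0.0000
    outer loop
      vertex 15.7 0.0 0.0
      vertex 15.7 7.2 13.7
      vertex 15.7 0.0 13.7
    endloop
  endfacet
  facet normal 0.0000 1.0000 0.0000
    outer loop
      vertex 15.7 7.2 0.0
      vertex 4.9 7.2 0.0
      vertex 4.9 7.2 13.7
    endloop
  endfacet
  facet normal 0.0000 1.0000 0.0000
    outer loop
      vertex 15.7 7.2 0.0
      vertex 4.9 7.2 13.7
      vertex 15.7 7.2 13.7
    endloop
  endfacet
  facet normal 1.0000 0.0000 0.0000
    outer loop
      vertex 4.9 7.2 0.0
      vertex 4.9 25.8 0.0
      vertex 4.9 25.8 13.7
    endloop
  endfacet
  facet normal 1.0000 0.0000 0.0000
    outer loop
      vertex 4.9 7.2 0.0
      vertex 4.9 25.8 13.7
      vertex 4.9 7.2 13.7
    endloop
  endfacet
  facet normal 0.0000 1.0000 0.0000
    outer loop
      vertex 4.9 25.8 0.0
      vertex 0.0 25.8 0.0
      vertex 0.0 25.8 13.7
    endloop
  endfacet
  facet normal 0.0000 1.0000 0.0000
    outer loop
      vertex 4.9 25.8 0.0
      vertex 0.0 25.8 13.7
      vertex 4.9 25.8 13.7
    endloop
  endfacet
  facet normal -1.0000 0.0000 0.0000
    outer loop
      vertex 0.0 25.8 0.0
      vertex 0.0 0.0 0.0
      vertex 0.0 0.0 13.7
    endloop
  endfacet
  facet normal -1.0000 0.0000 0.0000
    outer loop
      vertex 0.0 25.8 0.0
      vertex 0.0 0.0 13.7
      vertex 0.0 25.8 13.7
    endloop
  endfacet
endsolid part

The G0 Z moves step by Δz≈1.7 mm. Every layer's G1 loop is the same polygon, so the solid is a straight extrusion of it from z=0 to z≈13.7. Closing with flat bottom and top caps and triangulating gives 20 facets — an L-shaped prism: outer 15.7 × 25.8 mm, arm thicknesses ≈ 7.2 mm (horizontal) and 4.9 mm (vertical), extruded 13.7 mm in z.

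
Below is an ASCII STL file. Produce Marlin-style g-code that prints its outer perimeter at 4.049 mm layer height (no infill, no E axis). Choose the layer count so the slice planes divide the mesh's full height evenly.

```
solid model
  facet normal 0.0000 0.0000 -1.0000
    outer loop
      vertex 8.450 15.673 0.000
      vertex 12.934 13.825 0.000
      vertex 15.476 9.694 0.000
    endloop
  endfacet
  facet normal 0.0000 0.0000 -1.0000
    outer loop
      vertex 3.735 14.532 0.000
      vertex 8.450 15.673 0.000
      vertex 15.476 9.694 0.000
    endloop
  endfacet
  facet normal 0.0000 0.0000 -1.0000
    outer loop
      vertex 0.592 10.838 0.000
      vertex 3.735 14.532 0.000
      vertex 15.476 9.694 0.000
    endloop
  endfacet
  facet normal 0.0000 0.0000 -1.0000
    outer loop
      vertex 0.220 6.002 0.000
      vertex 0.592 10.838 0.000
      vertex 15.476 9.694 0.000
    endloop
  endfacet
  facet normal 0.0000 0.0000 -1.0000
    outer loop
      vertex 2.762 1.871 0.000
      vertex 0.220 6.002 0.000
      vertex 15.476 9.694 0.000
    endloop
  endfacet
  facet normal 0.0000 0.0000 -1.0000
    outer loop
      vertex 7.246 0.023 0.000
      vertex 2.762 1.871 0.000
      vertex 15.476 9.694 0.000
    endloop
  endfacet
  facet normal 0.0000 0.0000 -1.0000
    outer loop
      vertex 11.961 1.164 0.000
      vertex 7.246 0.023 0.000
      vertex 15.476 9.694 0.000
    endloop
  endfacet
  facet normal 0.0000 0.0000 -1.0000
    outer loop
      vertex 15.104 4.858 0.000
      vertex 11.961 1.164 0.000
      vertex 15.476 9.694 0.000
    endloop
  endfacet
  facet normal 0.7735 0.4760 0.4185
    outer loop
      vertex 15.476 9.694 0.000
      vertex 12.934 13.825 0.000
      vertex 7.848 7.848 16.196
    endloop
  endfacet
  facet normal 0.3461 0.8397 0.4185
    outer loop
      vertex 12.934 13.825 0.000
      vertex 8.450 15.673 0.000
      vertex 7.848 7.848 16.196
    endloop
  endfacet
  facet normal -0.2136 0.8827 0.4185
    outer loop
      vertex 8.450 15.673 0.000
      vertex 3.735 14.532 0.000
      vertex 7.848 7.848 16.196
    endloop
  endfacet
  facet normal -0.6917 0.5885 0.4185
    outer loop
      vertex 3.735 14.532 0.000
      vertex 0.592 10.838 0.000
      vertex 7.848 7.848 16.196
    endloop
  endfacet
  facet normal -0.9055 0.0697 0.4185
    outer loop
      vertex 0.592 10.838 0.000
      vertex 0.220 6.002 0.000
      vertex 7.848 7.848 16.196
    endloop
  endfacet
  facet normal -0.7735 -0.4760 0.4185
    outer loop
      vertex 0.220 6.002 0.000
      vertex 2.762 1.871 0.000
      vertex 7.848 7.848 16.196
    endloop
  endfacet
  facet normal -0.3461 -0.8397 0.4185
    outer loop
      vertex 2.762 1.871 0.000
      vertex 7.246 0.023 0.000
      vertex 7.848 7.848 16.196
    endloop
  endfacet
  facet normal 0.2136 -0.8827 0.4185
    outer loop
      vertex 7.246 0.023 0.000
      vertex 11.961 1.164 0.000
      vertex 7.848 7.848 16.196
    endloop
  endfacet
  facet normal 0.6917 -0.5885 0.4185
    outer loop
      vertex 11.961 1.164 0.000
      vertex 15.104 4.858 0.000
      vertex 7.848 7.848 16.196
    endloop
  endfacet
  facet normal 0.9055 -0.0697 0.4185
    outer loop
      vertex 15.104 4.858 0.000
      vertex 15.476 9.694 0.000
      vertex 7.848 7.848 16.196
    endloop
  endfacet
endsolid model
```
; perimeter-only toolpath
G21 ; units = mm
G90 ; absolute positioning
G28 ; home
; layer 1
G0 Z4.049
G0 X13.569 Y9.232
G1 X11.662 Y12.331
G1 X8.300 Y13.717
G1 X4.763 Y12.861
G1 X2.406 Y10.090
G1 X2.127 Y6.463
G1 X4.034 Y3.365
G1 X7.396 Y1.979
G1 X10.933 Y2.835
G1 X13.290 Y5.605
G1 X13.569 Y9.232
; layer 2
G0 Z8.098
G0 X11.662 Y8.771
G1 X10.391 Y10.836
G1 X8.149 Y11.761
G1 X5.792 Y11.190
G1 X4.220 Y9.343
G1 X4.034 Y6.925
G1 X5.305 Y4.859
G1 X7.547 Y3.935
G1 X9.905 Y4.506
G1 X11.476 Y6.353
G1 X11.662 Y8.771
; layer 3
G0 Z12.147
G0 X9.755 Y8.309
G1 X9.120 Y9.342
G1 X7.998 Y9.804
G1 X6.820 Y9.519
G1 X6.034 Y8.595
G1 X5.941 Y7.386
G1 X6.577 Y6.354
G1 X7.697 Y5.892
G1 X8.876 Y6.177
G1 X9.662 Y7.101
G1 X9.755 Y8.309
M2 ; end

The solid is a regular 10-sided pyramid, base circumscribed radius ≈ 7.85 mm, apex at z ≈ 16.2 mm. Slicing at Δz = 4.049 mm — 4 equal slices spanning the solid's height, so layer i sits at z = i·h/4 — gives 3 non-empty perimeters. Each is a 10-segment closed polygon; G0 lifts to the layer z and rapids to the start vertex, then G1 traces the edges. The cross-section shrinks linearly with z (the slice at the apex is degenerate and omitted).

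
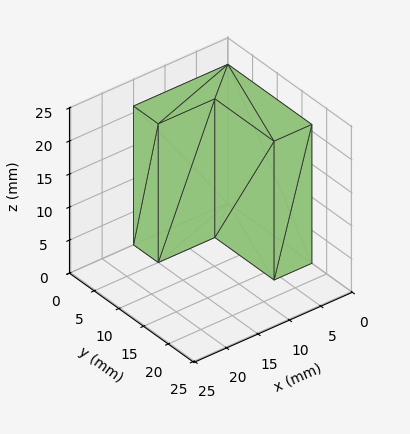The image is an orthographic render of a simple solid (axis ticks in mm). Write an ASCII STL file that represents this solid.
Reading the render: the shape is an L-shaped prism: outer 15 × 17 mm, arm thicknesses ≈ 5 mm (horizontal) and 6 mm (vertical), extruded 21 mm in z (dimensions read to the nearest mm from the axis ticks). For the STL, each face is triangulated and given an outward normal.

solid part
  facet normal 0.0000 0.0000 -1.0000
    outer loop
      vertex 15.0 5.0 0.0
      vertex 15.0 0.0 0.0
      vertex 0.0 0.0 0.0
    endloop
  endfacet
  facet normal 0.0000 0.0000 -1.0000
    outer loop
      vertex 6.0 5.0 0.0
      vertex 15.0 5.0 0.0
      vertex 0.0 0.0 0.0
    endloop
  endfacet
  facet normal 0.0000 0.0000 -1.0000
    outer loop
      vertex 6.0 17.0 0.0
      vertex 6.0 5.0 0.0
      vertex 0.0 0.0 0.0
    endloop
  endfacet
  facet normal 0.0000 0.0000 -1.0000
    outer loop
      vertex 0.0 17.0 0.0
      vertex 6.0 17.0 0.0
      vertex 0.0 0.0 0.0
    endloop
  endfacet
  facet normal 0.0000 0.0000 1.0000
    outer loop
      vertex 0.0 0.0 21.0
      vertex 15.0 0.0 21.0
      vertex 15.0 5.0 21.0
    endloop
  endfacet
  facet normal 0.0000 0.0000 1.0000
    outer loop
      vertex 0.0 0.0 21.0
      vertex 15.0 5.0 21.0
      vertex 6.0 5.0 21.0
    endloop
  endfacet
  facet normal 0.0000 0.0000 1.0000
    outer loop
      vertex 0.0 0.0 21.0
      vertex 6.0 5.0 21.0
      vertex 6.0 17.0 21.0
    endloop
  endfacet
  facet normal 0.0000 0.0000 1.0000
    outer loop
      vertex 0.0 0.0 21.0
      vertex 6.0 17.0 21.0
      vertex 0.0 17.0 21.0
    endloop
  endfacet
  facet normal 0.0000 -1.0000 0.0000
    outer loop
      vertex 0.0 0.0 0.0
      vertex 15.0 0.0 0.0
      vertex 15.0 0.0 21.0
    endloop
  endfacet
  facet normal 0.0000 -1.0000 0.0000
    outer loop
      vertex 0.0 0.0 0.0
      vertex 15.0 0.0 21.0
      vertex 0.0 0.0 21.0
    endloop
  endfacet
  facet normal 1.0000 0.0000 0.0000
    outer loop
      vertex 15.0 0.0 0.0
      vertex 15.0 5.0 0.0
      vertex 15.0 5.0 21.0
    endloop
  endfacet
  facet normal 1.0000 0.0000 0.0000
    outer loop
      vertex 15.0 0.0 0.0
      vertex 15.0 5.0 21.0
      vertex 15.0 0.0 21.0
    endloop
  endfacet
  facet normal 0.0000 1.0000 0.0000
    outer loop
      vertex 15.0 5.0 0.0
      vertex 6.0 5.0 0.0
      vertex 6.0 5.0 21.0
    endloop
  endfacet
  facet normal 0.0000 1.0000 0.0000
    outer loop
      vertex 15.0 5.0 0.0
      vertex 6.0 5.0 21.0
      vertex 15.0 5.0 21.0
    endloop
  endfacet
  facet normal 1.0000 0.0000 0.0000
    outer loop
      vertex 6.0 5.0 0.0
      vertex 6.0 17.0 0.0
      vertex 6.0 17.0 21.0
    endloop
  endfacet
  facet normal 1.0000 0.0000 0.0000
    outer loop
      vertex 6.0 5.0 0.0
      vertex 6.0 17.0 21.0
      vertex 6.0 5.0 21.0
    endloop
  endfacet
  facet normal 0.0000 1.0000 0.0000
    outer loop
      vertex 6.0 17.0 0.0
      vertex 0.0 17.0 0.0
      vertex 0.0 17.0 21.0
    endloop
  endfacet
  facet normal 0.0000 1.0000 0.0000
    outer loop
      vertex 6.0 17.0 0.0
      vertex 0.0 17.0 21.0
      vertex 6.0 17.0 21.0
    endloop
  endfacet
  facet normal -1.0000 0.0000 0.0000
    outer loop
      vertex 0.0 17.0 0.0
      vertex 0.0 0.0 0.0
      vertex 0.0 0.0 21.0
    endloop
  endfacet
  facet normal -1.0000 0.0000 0.0000
    outer loop
      vertex 0.0 17.0 0.0
      vertex 0.0 0.0 21.0
      vertex 0.0 17.0 21.0
    endloop
  endfacet
endsolid part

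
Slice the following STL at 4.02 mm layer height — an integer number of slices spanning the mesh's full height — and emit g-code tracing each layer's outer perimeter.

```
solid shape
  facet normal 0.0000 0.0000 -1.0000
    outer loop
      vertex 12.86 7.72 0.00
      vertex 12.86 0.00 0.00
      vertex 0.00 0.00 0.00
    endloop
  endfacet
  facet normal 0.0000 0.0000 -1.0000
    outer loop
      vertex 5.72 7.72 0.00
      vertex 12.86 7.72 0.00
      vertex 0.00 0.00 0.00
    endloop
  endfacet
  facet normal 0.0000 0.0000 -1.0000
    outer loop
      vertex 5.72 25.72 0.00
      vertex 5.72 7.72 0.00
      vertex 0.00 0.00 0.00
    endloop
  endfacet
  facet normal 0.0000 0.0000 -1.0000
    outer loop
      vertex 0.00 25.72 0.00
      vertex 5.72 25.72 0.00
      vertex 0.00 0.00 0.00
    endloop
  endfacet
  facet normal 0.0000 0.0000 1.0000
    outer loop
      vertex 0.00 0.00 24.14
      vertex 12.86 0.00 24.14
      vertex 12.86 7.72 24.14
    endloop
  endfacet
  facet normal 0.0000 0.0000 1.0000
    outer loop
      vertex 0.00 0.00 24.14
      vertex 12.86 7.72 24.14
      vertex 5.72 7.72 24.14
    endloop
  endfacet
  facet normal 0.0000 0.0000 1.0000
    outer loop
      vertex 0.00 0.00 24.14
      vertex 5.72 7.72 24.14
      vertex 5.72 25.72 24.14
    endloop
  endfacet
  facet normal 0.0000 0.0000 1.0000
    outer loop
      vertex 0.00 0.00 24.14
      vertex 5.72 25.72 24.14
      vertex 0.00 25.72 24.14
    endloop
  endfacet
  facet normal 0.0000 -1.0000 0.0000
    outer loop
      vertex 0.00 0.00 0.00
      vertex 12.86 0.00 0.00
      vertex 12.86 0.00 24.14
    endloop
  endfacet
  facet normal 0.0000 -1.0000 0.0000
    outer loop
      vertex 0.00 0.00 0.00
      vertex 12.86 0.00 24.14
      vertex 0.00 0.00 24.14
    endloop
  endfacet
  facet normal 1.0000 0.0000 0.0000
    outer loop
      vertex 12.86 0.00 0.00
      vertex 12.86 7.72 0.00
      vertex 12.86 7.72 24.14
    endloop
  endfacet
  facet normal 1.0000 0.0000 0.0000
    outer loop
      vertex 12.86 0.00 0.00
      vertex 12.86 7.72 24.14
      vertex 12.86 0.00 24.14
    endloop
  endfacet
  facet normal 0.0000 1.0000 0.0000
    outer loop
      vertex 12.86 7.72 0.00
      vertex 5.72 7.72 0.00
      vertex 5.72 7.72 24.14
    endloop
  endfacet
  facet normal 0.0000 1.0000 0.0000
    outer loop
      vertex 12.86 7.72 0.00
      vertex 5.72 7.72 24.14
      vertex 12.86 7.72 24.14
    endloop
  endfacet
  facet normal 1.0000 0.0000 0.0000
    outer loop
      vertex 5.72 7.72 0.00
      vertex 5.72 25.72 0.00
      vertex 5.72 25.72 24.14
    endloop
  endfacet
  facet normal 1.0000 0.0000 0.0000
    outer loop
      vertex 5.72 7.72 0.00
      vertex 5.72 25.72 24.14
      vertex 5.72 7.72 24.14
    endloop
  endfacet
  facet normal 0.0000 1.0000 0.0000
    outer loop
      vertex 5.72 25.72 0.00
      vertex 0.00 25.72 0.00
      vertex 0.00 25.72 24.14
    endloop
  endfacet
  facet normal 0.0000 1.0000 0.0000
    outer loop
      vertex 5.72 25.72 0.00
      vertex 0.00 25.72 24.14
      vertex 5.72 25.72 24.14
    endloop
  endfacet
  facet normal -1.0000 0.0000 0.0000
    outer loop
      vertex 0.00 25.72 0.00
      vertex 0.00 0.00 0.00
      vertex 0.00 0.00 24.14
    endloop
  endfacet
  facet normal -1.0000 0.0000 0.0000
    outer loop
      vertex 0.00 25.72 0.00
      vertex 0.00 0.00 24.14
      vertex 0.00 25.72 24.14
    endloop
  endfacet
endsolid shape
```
; perimeter-only toolpath
G21 ; units = mm
G90 ; absolute positioning
G28 ; home
; layer 1
G0 Z4.02
G0 X0.00 Y0.00
G1 X12.86 Y0.00
G1 X12.86 Y7.72
G1 X5.72 Y7.72
G1 X5.72 Y25.72
G1 X0.00 Y25.72
G1 X0.00 Y0.00
; layer 2
G0 Z8.05
G0 X0.00 Y0.00
G1 X12.86 Y0.00
G1 X12.86 Y7.72
G1 X5.72 Y7.72
G1 X5.72 Y25.72
G1 X0.00 Y25.72
G1 X0.00 Y0.00
; layer 3
G0 Z12.07
G0 X0.00 Y0.00
G1 X12.86 Y0.00
G1 X12.86 Y7.72
G1 X5.72 Y7.72
G1 X5.72 Y25.72
G1 X0.00 Y25.72
G1 X0.00 Y0.00
; layer 4
G0 Z16.09
G0 X0.00 Y0.00
G1 X12.86 Y0.00
G1 X12.86 Y7.72
G1 X5.72 Y7.72
G1 X5.72 Y25.72
G1 X0.00 Y25.72
G1 X0.00 Y0.00
; layer 5
G0 Z20.12
G0 X0.00 Y0.00
G1 X12.86 Y0.00
G1 X12.86 Y7.72
G1 X5.72 Y7.72
G1 X5.72 Y25.72
G1 X0.00 Y25.72
G1 X0.00 Y0.00
; layer 6
G0 Z24.14
G0 X0.00 Y0.00
G1 X12.86 Y0.00
G1 X12.86 Y7.72
G1 X5.72 Y7.72
G1 X5.72 Y25.72
G1 X0.00 Y25.72
G1 X0.00 Y0.00
M2 ; end

The solid is an L-shaped prism: outer 12.9 × 25.7 mm, arm thicknesses ≈ 7.72 mm (horizontal) and 5.72 mm (vertical), extruded 24.1 mm in z. Slicing at Δz = 4.02 mm — 6 equal slices spanning the solid's height, so layer i sits at z = i·h/6 — gives 6 non-empty perimeters. Each is a 6-segment closed polygon; G0 lifts to the layer z and rapids to the start vertex, then G1 traces the edges.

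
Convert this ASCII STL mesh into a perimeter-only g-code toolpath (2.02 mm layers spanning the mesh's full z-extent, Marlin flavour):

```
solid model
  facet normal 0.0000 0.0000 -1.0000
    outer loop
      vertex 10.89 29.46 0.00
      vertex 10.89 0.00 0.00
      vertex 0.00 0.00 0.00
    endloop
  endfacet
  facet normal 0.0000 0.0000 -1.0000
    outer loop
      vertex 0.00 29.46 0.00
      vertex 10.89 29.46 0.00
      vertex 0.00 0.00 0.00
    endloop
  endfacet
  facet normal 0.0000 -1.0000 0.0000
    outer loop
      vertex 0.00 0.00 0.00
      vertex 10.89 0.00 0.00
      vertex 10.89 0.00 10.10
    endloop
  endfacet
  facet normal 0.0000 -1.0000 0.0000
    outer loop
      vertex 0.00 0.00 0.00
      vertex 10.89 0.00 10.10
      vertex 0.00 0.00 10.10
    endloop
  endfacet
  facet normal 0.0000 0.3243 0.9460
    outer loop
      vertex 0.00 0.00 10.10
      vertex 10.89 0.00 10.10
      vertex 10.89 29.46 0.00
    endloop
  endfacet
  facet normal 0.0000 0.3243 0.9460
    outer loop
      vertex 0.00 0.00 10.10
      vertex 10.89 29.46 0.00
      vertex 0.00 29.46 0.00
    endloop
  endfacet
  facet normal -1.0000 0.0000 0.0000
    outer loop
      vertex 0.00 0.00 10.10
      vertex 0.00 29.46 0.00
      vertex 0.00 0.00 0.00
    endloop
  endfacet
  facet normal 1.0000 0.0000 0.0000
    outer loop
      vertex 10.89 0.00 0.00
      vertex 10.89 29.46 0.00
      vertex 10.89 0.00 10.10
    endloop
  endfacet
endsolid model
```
; perimeter-only toolpath
G21 ; units = mm
G90 ; absolute positioning
G28 ; home
; layer 1
G0 Z2.02
G0 X0.00 Y0.00
G1 X10.89 Y0.00
G1 X10.89 Y23.57
G1 X0.00 Y23.57
G1 X0.00 Y0.00
; layer 2
G0 Z4.04
G0 X0.00 Y0.00
G1 X10.89 Y0.00
G1 X10.89 Y17.68
G1 X0.00 Y17.68
G1 X0.00 Y0.00
; layer 3
G0 Z6.06
G0 X0.00 Y0.00
G1 X10.89 Y0.00
G1 X10.89 Y11.78
G1 X0.00 Y11.78
G1 X0.00 Y0.00
; layer 4
G0 Z8.08
G0 X0.00 Y0.00
G1 X10.89 Y0.00
G1 X10.89 Y5.89
G1 X0.00 Y5.89
G1 X0.00 Y0.00
M2 ; end

The solid is a wedge (ramp): 10.9 × 29.5 mm base, rising to 10.1 mm along the y=0 edge and sloping linearly to z=0 at y=29.5. Slicing at Δz = 2.02 mm — 5 equal slices spanning the solid's height, so layer i sits at z = i·h/5 — gives 4 non-empty perimeters. Each is a 4-segment closed polygon; G0 lifts to the layer z and rapids to the start vertex, then G1 traces the edges. The cross-section shrinks linearly with z (the slice at the apex is degenerate and omitted).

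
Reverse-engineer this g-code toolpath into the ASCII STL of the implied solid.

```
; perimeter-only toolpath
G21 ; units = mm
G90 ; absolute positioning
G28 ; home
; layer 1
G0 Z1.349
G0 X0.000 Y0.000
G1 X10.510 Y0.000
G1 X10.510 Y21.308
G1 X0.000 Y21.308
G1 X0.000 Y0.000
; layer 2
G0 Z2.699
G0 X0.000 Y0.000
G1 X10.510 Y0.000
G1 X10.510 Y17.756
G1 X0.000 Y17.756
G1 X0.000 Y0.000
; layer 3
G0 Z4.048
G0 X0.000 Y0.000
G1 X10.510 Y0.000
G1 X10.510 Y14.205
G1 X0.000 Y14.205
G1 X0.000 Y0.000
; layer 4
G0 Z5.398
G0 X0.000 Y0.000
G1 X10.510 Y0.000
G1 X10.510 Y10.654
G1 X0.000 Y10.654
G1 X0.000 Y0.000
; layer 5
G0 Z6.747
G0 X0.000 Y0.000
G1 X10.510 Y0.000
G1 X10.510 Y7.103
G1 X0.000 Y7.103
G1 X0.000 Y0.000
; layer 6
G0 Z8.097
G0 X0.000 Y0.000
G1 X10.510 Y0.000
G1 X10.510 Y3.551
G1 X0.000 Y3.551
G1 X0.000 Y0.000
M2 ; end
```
solid part
  facet normal 0.0000 0.0000 -1.0000
    outer loop
      vertex 10.510 24.859 0.000
      vertex 10.510 0.000 0.000
      vertex 0.000 0.000 0.000
    endloop
  endfacet
  facet normal 0.0000 0.0000 -1.0000
    outer loop
      vertex 0.000 24.859 0.000
      vertex 10.510 24.859 0.000
      vertex 0.000 0.000 0.000
    endloop
  endfacet
  facet normal 0.0000 -1.0000 0.0000
    outer loop
      vertex 0.000 0.000 0.000
      vertex 10.510 0.000 0.000
      vertex 10.510 0.000 9.446
    endloop
  endfacet
  facet normal 0.0000 -1.0000 0.0000
    outer loop
      vertex 0.000 0.000 0.000
      vertex 10.510 0.000 9.446
      vertex 0.000 0.000 9.446
    endloop
  endfacet
  facet normal 0.0000 0.3552 0.9348
    outer loop
      vertex 0.000 0.000 9.446
      vertex 10.510 0.000 9.446
      vertex 10.510 24.859 0.000
    endloop
  endfacet
  facet normal 0.0000 0.3552 0.9348
    outer loop
      vertex 0.000 0.000 9.446
      vertex 10.510 24.859 0.000
      vertex 0.000 24.859 0.000
    endloop
  endfacet
  facet normal -1.0000 0.0000 0.0000
    outer loop
      vertex 0.000 0.000 9.446
      vertex 0.000 24.859 0.000
      vertex 0.000 0.000 0.000
    endloop
  endfacet
  facet normal 1.0000 0.0000 0.0000
    outer loop
      vertex 10.510 0.000 0.000
      vertex 10.510 24.859 0.000
      vertex 10.510 0.000 9.446
    endloop
  endfacet
endsolid part

The G0 Z moves step by Δz≈1.349 mm. The G1 loops shrink linearly with z, so the solid tapers from its base footprint up to z≈9.45. Closing with a flat bottom cap and the tapered top and triangulating gives 8 facets — a wedge (ramp): 10.5 × 24.9 mm base, rising to 9.45 mm along the y=0 edge and sloping linearly to z=0 at y=24.9.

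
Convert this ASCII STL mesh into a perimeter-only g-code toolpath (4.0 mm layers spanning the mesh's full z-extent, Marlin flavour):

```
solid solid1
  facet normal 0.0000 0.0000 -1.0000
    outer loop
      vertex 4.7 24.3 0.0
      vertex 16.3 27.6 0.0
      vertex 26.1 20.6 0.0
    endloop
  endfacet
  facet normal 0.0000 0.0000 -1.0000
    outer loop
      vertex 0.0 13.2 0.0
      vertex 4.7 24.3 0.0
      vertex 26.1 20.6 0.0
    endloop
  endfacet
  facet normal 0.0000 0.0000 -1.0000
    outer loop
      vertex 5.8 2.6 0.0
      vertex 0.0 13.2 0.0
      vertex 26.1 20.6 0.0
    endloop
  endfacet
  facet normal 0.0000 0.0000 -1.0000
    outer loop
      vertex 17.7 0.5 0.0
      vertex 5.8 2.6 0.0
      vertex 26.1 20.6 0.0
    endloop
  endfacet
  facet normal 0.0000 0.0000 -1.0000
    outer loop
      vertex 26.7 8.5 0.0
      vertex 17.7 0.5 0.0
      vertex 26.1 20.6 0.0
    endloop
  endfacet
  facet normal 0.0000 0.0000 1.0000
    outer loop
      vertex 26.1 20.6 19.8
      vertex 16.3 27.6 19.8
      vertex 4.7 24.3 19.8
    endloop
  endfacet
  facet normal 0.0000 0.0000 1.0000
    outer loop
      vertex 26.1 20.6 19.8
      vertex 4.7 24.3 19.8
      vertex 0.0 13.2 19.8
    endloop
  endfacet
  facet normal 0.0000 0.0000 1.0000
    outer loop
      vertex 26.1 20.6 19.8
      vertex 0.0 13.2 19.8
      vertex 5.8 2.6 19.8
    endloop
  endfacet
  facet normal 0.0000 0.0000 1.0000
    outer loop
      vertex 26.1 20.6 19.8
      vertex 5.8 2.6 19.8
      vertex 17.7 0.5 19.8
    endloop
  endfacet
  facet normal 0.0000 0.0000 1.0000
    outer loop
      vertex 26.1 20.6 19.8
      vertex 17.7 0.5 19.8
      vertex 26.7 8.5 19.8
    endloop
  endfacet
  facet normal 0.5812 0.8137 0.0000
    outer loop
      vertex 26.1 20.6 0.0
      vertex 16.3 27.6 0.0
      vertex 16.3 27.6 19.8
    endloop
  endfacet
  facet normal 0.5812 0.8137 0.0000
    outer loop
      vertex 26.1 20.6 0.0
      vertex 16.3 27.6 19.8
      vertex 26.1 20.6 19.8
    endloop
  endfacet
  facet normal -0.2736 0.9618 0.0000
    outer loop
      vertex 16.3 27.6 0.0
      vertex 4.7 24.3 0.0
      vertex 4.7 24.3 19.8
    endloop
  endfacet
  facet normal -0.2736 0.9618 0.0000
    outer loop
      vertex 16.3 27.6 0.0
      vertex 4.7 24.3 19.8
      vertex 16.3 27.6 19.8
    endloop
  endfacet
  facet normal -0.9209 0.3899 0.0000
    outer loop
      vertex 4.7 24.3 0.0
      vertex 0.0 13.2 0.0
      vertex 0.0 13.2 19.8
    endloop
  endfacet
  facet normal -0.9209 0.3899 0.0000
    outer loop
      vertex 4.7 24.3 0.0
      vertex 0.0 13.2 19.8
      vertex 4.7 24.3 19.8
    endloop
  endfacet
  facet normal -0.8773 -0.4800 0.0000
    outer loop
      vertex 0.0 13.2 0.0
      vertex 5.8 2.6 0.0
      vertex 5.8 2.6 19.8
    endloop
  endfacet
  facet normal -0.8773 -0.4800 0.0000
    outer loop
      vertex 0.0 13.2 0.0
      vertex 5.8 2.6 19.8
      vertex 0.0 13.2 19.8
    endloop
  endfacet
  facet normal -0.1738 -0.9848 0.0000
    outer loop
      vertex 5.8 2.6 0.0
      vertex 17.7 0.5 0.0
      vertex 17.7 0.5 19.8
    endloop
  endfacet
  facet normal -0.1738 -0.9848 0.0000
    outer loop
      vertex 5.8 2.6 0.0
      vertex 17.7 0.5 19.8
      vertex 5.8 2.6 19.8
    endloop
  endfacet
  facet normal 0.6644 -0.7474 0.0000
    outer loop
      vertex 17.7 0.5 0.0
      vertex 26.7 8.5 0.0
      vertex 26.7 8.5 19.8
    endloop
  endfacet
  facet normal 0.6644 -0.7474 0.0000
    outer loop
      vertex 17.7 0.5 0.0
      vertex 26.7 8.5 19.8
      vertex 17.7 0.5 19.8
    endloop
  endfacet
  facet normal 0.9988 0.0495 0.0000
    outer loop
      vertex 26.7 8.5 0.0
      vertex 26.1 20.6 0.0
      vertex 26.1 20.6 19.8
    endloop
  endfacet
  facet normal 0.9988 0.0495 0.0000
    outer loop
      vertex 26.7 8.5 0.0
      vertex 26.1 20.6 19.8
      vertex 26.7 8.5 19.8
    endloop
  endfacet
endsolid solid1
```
; perimeter-only toolpath
G21 ; units = mm
G90 ; absolute positioning
G28 ; home
; layer 1
G0 Z4.0
G0 X26.1 Y20.6
G1 X16.3 Y27.6
G1 X4.7 Y24.3
G1 X0.0 Y13.2
G1 X5.8 Y2.6
G1 X17.7 Y0.5
G1 X26.7 Y8.5
G1 X26.1 Y20.6
; layer 2
G0 Z7.9
G0 X26.1 Y20.6
G1 X16.3 Y27.6
G1 X4.7 Y24.3
G1 X0.0 Y13.2
G1 X5.8 Y2.6
G1 X17.7 Y0.5
G1 X26.7 Y8.5
G1 X26.1 Y20.6
; layer 3
G0 Z11.9
G0 X26.1 Y20.6
G1 X16.3 Y27.6
G1 X4.7 Y24.3
G1 X0.0 Y13.2
G1 X5.8 Y2.6
G1 X17.7 Y0.5
G1 X26.7 Y8.5
G1 X26.1 Y20.6
; layer 4
G0 Z15.8
G0 X26.1 Y20.6
G1 X16.3 Y27.6
G1 X4.7 Y24.3
G1 X0.0 Y13.2
G1 X5.8 Y2.6
G1 X17.7 Y0.5
G1 X26.7 Y8.5
G1 X26.1 Y20.6
; layer 5
G0 Z19.8
G0 X26.1 Y20.6
G1 X16.3 Y27.6
G1 X4.7 Y24.3
G1 X0.0 Y13.2
G1 X5.8 Y2.6
G1 X17.7 Y0.5
G1 X26.7 Y8.5
G1 X26.1 Y20.6
M2 ; end

The solid is a regular 7-sided prism (a cylinder approximated with 7 flat sides), circumscribed radius ≈ 13.9 mm, height ≈ 19.8 mm. Slicing at Δz = 4.0 mm — 5 equal slices spanning the solid's height, so layer i sits at z = i·h/5 — gives 5 non-empty perimeters. Each is a 7-segment closed polygon; G0 lifts to the layer z and rapids to the start vertex, then G1 traces the edges.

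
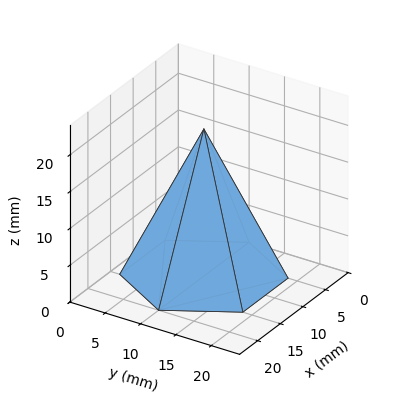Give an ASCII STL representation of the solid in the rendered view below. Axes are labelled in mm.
Reading the render: the shape is a regular 6-sided pyramid, base circumscribed radius ≈ 10 mm, apex at z ≈ 20 mm (dimensions read to the nearest mm from the axis ticks). For the STL, each face is triangulated and given an outward normal.

solid part
  facet normal 0.0000 0.0000 -1.0000
    outer loop
      vertex 5.0 18.7 0.0
      vertex 15.0 18.7 0.0
      vertex 20.0 10.0 0.0
    endloop
  endfacet
  facet normal 0.0000 0.0000 -1.0000
    outer loop
      vertex 0.0 10.0 0.0
      vertex 5.0 18.7 0.0
      vertex 20.0 10.0 0.0
    endloop
  endfacet
  facet normal 0.0000 0.0000 -1.0000
    outer loop
      vertex 5.0 1.3 0.0
      vertex 0.0 10.0 0.0
      vertex 20.0 10.0 0.0
    endloop
  endfacet
  facet normal 0.0000 0.0000 -1.0000
    outer loop
      vertex 15.0 1.3 0.0
      vertex 5.0 1.3 0.0
      vertex 20.0 10.0 0.0
    endloop
  endfacet
  facet normal 0.7955 0.4572 0.3977
    outer loop
      vertex 20.0 10.0 0.0
      vertex 15.0 18.7 0.0
      vertex 10.0 10.0 20.0
    endloop
  endfacet
  facet normal 0.0000 0.9170 0.3989
    outer loop
      vertex 15.0 18.7 0.0
      vertex 5.0 18.7 0.0
      vertex 10.0 10.0 20.0
    endloop
  endfacet
  facet normal -0.7955 0.4572 0.3977
    outer loop
      vertex 5.0 18.7 0.0
      vertex 0.0 10.0 0.0
      vertex 10.0 10.0 20.0
    endloop
  endfacet
  facet normal -0.7955 -0.4572 0.3977
    outer loop
      vertex 0.0 10.0 0.0
      vertex 5.0 1.3 0.0
      vertex 10.0 10.0 20.0
    endloop
  endfacet
  facet normal 0.0000 -0.9170 0.3989
    outer loop
      vertex 5.0 1.3 0.0
      vertex 15.0 1.3 0.0
      vertex 10.0 10.0 20.0
    endloop
  endfacet
  facet normal 0.7955 -0.4572 0.3977
    outer loop
      vertex 15.0 1.3 0.0
      vertex 20.0 10.0 0.0
      vertex 10.0 10.0 20.0
    endloop
  endfacet
endsolid part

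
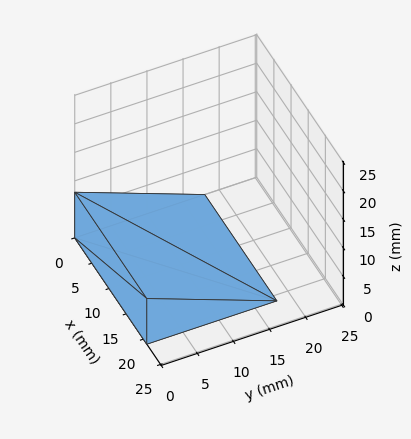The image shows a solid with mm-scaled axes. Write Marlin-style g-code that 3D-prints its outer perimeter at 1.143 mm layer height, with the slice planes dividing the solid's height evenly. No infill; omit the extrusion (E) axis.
Reading the render: the shape is a wedge (ramp): 21 × 18 mm base, rising to 8 mm along the y=0 edge and sloping linearly to z=0 at y=18 (dimensions read to the nearest mm from the axis ticks). For the g-code, the solid's height is divided into equal slices at the stated Δz and each level perimeter traced with G1 moves after a G0 lift.

; perimeter-only toolpath
G21 ; units = mm
G90 ; absolute positioning
G28 ; home
; layer 1
G0 Z1.143
G0 X0.000 Y0.000
G1 X21.000 Y0.000
G1 X21.000 Y15.429
G1 X0.000 Y15.429
G1 X0.000 Y0.000
; layer 2
G0 Z2.286
G0 X0.000 Y0.000
G1 X21.000 Y0.000
G1 X21.000 Y12.857
G1 X0.000 Y12.857
G1 X0.000 Y0.000
; layer 3
G0 Z3.429
G0 X0.000 Y0.000
G1 X21.000 Y0.000
G1 X21.000 Y10.286
G1 X0.000 Y10.286
G1 X0.000 Y0.000
; layer 4
G0 Z4.571
G0 X0.000 Y0.000
G1 X21.000 Y0.000
G1 X21.000 Y7.714
G1 X0.000 Y7.714
G1 X0.000 Y0.000
; layer 5
G0 Z5.714
G0 X0.000 Y0.000
G1 X21.000 Y0.000
G1 X21.000 Y5.143
G1 X0.000 Y5.143
G1 X0.000 Y0.000
; layer 6
G0 Z6.857
G0 X0.000 Y0.000
G1 X21.000 Y0.000
G1 X21.000 Y2.571
G1 X0.000 Y2.571
G1 X0.000 Y0.000
M2 ; end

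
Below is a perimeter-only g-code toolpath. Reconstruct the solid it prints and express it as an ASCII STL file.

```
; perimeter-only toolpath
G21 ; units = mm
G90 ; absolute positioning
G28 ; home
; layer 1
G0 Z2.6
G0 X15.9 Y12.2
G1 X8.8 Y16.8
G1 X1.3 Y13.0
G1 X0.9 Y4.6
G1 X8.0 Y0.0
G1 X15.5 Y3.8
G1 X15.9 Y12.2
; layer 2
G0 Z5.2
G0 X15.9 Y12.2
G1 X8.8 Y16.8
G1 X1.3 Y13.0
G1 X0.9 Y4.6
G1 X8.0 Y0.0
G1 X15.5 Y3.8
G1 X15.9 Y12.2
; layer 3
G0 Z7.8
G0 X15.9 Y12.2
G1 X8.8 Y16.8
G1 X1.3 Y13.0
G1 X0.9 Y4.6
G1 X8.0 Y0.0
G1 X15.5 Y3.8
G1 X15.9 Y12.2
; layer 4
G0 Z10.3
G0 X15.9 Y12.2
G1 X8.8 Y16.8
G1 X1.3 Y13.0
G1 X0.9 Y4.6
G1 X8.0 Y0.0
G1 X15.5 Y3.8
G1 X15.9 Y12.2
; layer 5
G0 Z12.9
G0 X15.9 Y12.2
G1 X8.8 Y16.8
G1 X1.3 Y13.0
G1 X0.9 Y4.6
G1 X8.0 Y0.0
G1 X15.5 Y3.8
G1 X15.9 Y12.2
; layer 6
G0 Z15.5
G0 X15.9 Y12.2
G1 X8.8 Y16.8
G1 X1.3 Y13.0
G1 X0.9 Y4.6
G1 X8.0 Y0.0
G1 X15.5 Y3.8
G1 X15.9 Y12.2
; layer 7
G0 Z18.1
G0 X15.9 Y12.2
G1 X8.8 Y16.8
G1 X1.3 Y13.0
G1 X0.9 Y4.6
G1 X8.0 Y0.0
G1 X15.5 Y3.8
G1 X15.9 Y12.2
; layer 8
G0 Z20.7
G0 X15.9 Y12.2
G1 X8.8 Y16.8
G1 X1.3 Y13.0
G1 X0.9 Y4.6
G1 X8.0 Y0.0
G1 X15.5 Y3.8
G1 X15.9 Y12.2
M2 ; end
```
solid part
  facet normal 0.0000 0.0000 -1.0000
    outer loop
      vertex 1.3 13.0 0.0
      vertex 8.8 16.8 0.0
      vertex 15.9 12.2 0.0
    endloop
  endfacet
  facet normal 0.0000 0.0000 -1.0000
    outer loop
      vertex 0.9 4.6 0.0
      vertex 1.3 13.0 0.0
      vertex 15.9 12.2 0.0
    endloop
  endfacet
  facet normal 0.0000 0.0000 -1.0000
    outer loop
      vertex 8.0 0.0 0.0
      vertex 0.9 4.6 0.0
      vertex 15.9 12.2 0.0
    endloop
  endfacet
  facet normal 0.0000 0.0000 -1.0000
    outer loop
      vertex 15.5 3.8 0.0
      vertex 8.0 0.0 0.0
      vertex 15.9 12.2 0.0
    endloop
  endfacet
  facet normal 0.0000 0.0000 1.0000
    outer loop
      vertex 15.9 12.2 20.7
      vertex 8.8 16.8 20.7
      vertex 1.3 13.0 20.7
    endloop
  endfacet
  facet normal 0.0000 0.0000 1.0000
    outer loop
      vertex 15.9 12.2 20.7
      vertex 1.3 13.0 20.7
      vertex 0.9 4.6 20.7
    endloop
  endfacet
  facet normal 0.0000 0.0000 1.0000
    outer loop
      vertex 15.9 12.2 20.7
      vertex 0.9 4.6 20.7
      vertex 8.0 0.0 20.7
    endloop
  endfacet
  facet normal 0.0000 0.0000 1.0000
    outer loop
      vertex 15.9 12.2 20.7
      vertex 8.0 0.0 20.7
      vertex 15.5 3.8 20.7
    endloop
  endfacet
  facet normal 0.5437 0.8393 0.0000
    outer loop
      vertex 15.9 12.2 0.0
      vertex 8.8 16.8 0.0
      vertex 8.8 16.8 20.7
    endloop
  endfacet
  facet normal 0.5437 0.8393 0.0000
    outer loop
      vertex 15.9 12.2 0.0
      vertex 8.8 16.8 20.7
      vertex 15.9 12.2 20.7
    endloop
  endfacet
  facet normal -0.4520 0.8920 0.0000
    outer loop
      vertex 8.8 16.8 0.0
      vertex 1.3 13.0 0.0
      vertex 1.3 13.0 20.7
    endloop
  endfacet
  facet normal -0.4520 0.8920 0.0000
    outer loop
      vertex 8.8 16.8 0.0
      vertex 1.3 13.0 20.7
      vertex 8.8 16.8 20.7
    endloop
  endfacet
  facet normal -0.9989 0.0476 0.0000
    outer loop
      vertex 1.3 13.0 0.0
      vertex 0.9 4.6 0.0
      vertex 0.9 4.6 20.7
    endloop
  endfacet
  facet normal -0.9989 0.0476 0.0000
    outer loop
      vertex 1.3 13.0 0.0
      vertex 0.9 4.6 20.7
      vertex 1.3 13.0 20.7
    endloop
  endfacet
  facet normal -0.5437 -0.8393 0.0000
    outer loop
      vertex 0.9 4.6 0.0
      vertex 8.0 0.0 0.0
      vertex 8.0 0.0 20.7
    endloop
  endfacet
  facet normal -0.5437 -0.8393 0.0000
    outer loop
      vertex 0.9 4.6 0.0
      vertex 8.0 0.0 20.7
      vertex 0.9 4.6 20.7
    endloop
  endfacet
  facet normal 0.4520 -0.8920 0.0000
    outer loop
      vertex 8.0 0.0 0.0
      vertex 15.5 3.8 0.0
      vertex 15.5 3.8 20.7
    endloop
  endfacet
  facet normal 0.4520 -0.8920 0.0000
    outer loop
      vertex 8.0 0.0 0.0
      vertex 15.5 3.8 20.7
      vertex 8.0 0.0 20.7
    endloop
  endfacet
  facet normal 0.9989 -0.0476 0.0000
    outer loop
      vertex 15.5 3.8 0.0
      vertex 15.9 12.2 0.0
      vertex 15.9 12.2 20.7
    endloop
  endfacet
  facet normal 0.9989 -0.0476 0.0000
    outer loop
      vertex 15.5 3.8 0.0
      vertex 15.9 12.2 20.7
      vertex 15.5 3.8 20.7
    endloop
  endfacet
endsolid part

The G0 Z moves step by Δz≈2.6 mm. Every layer's G1 loop is the same polygon, so the solid is a straight extrusion of it from z=0 to z≈20.7. Closing with flat bottom and top caps and triangulating gives 20 facets — a regular 6-sided prism (a cylinder approximated with 6 flat sides), circumscribed radius ≈ 8.4 mm, height ≈ 20.7 mm.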